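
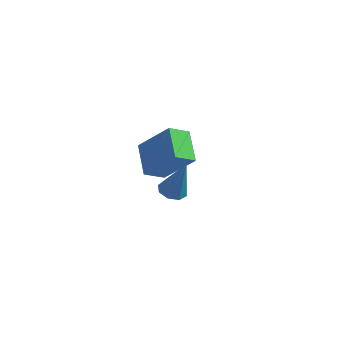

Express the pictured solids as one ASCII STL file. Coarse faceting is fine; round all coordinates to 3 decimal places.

solid 
facet normal -0.312 -0.044 -0.949
outer loop
vertex -0.612 0.586 -3.796
vertex -1.076 0.941 -3.66
vertex -0.514 1.032 -3.849
endloop
endfacet
facet normal 0.977 -0.214 0.004
outer loop
vertex -0.612 0.586 -3.796
vertex -0.514 1.032 -3.849
vertex -0.524 1.019 -1.98
endloop
endfacet
facet normal -0.312 -0.044 -0.949
outer loop
vertex -0.514 1.032 -3.849
vertex -1.076 0.941 -3.66
vertex -0.745 1.424 -3.791
endloop
endfacet
facet normal 0.862 0.507 0.008
outer loop
vertex -0.514 1.032 -3.849
vertex -0.745 1.424 -3.791
vertex -0.524 1.019 -1.98
endloop
endfacet
facet normal -0.313 -0.043 -0.949
outer loop
vertex -0.745 1.424 -3.791
vertex -1.076 0.941 -3.66
vertex -1.17 1.534 -3.656
endloop
endfacet
facet normal 0.298 0.939 0.174
outer loop
vertex -0.745 1.424 -3.791
vertex -1.17 1.534 -3.656
vertex -0.524 1.019 -1.98
endloop
endfacet
facet normal -0.311 -0.043 -0.949
outer loop
vertex -1.17 1.534 -3.656
vertex -1.076 0.941 -3.66
vertex -1.54 1.296 -3.524
endloop
endfacet
facet normal -0.388 0.828 0.404
outer loop
vertex -1.17 1.534 -3.656
vertex -1.54 1.296 -3.524
vertex -0.524 1.019 -1.98
endloop
endfacet
facet normal -0.312 -0.044 -0.949
outer loop
vertex -1.54 1.296 -3.524
vertex -1.076 0.941 -3.66
vertex -1.638 0.851 -3.471
endloop
endfacet
facet normal -0.790 0.241 0.563
outer loop
vertex -1.54 1.296 -3.524
vertex -1.638 0.851 -3.471
vertex -0.524 1.019 -1.98
endloop
endfacet
facet normal -0.312 -0.043 -0.949
outer loop
vertex -1.638 0.851 -3.471
vertex -1.076 0.941 -3.66
vertex -1.407 0.458 -3.529
endloop
endfacet
facet normal -0.676 -0.480 0.559
outer loop
vertex -1.638 0.851 -3.471
vertex -1.407 0.458 -3.529
vertex -0.524 1.019 -1.98
endloop
endfacet
facet normal -0.313 -0.043 -0.949
outer loop
vertex -1.407 0.458 -3.529
vertex -1.076 0.941 -3.66
vertex -0.982 0.349 -3.664
endloop
endfacet
facet normal -0.109 -0.913 0.393
outer loop
vertex -1.407 0.458 -3.529
vertex -0.982 0.349 -3.664
vertex -0.524 1.019 -1.98
endloop
endfacet
facet normal -0.311 -0.043 -0.949
outer loop
vertex -0.982 0.349 -3.664
vertex -1.076 0.941 -3.66
vertex -0.612 0.586 -3.796
endloop
endfacet
facet normal 0.573 -0.803 0.164
outer loop
vertex -0.982 0.349 -3.664
vertex -0.612 0.586 -3.796
vertex -0.524 1.019 -1.98
endloop
endfacet
facet normal -0.680 -0.024 -0.733
outer loop
vertex -0.261 -3.01 0.33
vertex -0.993 -2.007 0.976
vertex 0.222 -2.355 -0.14
endloop
endfacet
facet normal 0.522 -0.717 -0.462
outer loop
vertex 1.433 -2.313 1.164
vertex -0.261 -3.01 0.33
vertex 0.222 -2.355 -0.14
endloop
endfacet
facet normal -0.680 -0.023 -0.733
outer loop
vertex 0.222 -2.355 -0.14
vertex -0.993 -2.007 0.976
vertex -0.51 -1.352 0.507
endloop
endfacet
facet normal 0.514 0.697 -0.500
outer loop
vertex -0.51 -1.352 0.507
vertex 1.433 -2.313 1.164
vertex 0.222 -2.355 -0.14
endloop
endfacet
facet normal -0.514 -0.697 0.500
outer loop
vertex -0.261 -3.01 0.33
vertex 0.218 -1.965 2.28
vertex -0.993 -2.007 0.976
endloop
endfacet
facet normal 0.522 -0.716 -0.462
outer loop
vertex 0.95 -2.968 1.633
vertex -0.261 -3.01 0.33
vertex 1.433 -2.313 1.164
endloop
endfacet
facet normal -0.514 -0.697 0.500
outer loop
vertex 0.95 -2.968 1.633
vertex 0.218 -1.965 2.28
vertex -0.261 -3.01 0.33
endloop
endfacet
facet normal -0.523 0.716 0.462
outer loop
vertex -0.993 -2.007 0.976
vertex 0.218 -1.965 2.28
vertex -0.51 -1.352 0.507
endloop
endfacet
facet normal 0.514 0.697 -0.500
outer loop
vertex 0.701 -1.31 1.81
vertex 1.433 -2.313 1.164
vertex -0.51 -1.352 0.507
endloop
endfacet
facet normal -0.522 0.717 0.462
outer loop
vertex -0.51 -1.352 0.507
vertex 0.218 -1.965 2.28
vertex 0.701 -1.31 1.81
endloop
endfacet
facet normal 0.680 0.024 0.733
outer loop
vertex 0.701 -1.31 1.81
vertex 0.95 -2.968 1.633
vertex 1.433 -2.313 1.164
endloop
endfacet
facet normal 0.680 0.024 0.733
outer loop
vertex 0.218 -1.965 2.28
vertex 0.95 -2.968 1.633
vertex 0.701 -1.31 1.81
endloop
endfacet

endsolid


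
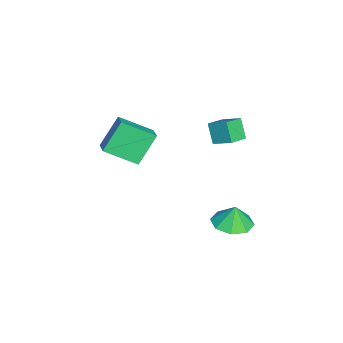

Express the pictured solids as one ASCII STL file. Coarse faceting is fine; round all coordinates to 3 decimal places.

solid 
facet normal -0.450 -0.272 0.850
outer loop
vertex 0.744 0.858 4.61
vertex -0.096 1.409 4.341
vertex 0.318 -0.042 4.097
endloop
endfacet
facet normal 0.808 -0.530 0.258
outer loop
vertex 0.836 0.271 3.119
vertex 0.744 0.858 4.61
vertex 0.318 -0.042 4.097
endloop
endfacet
facet normal -0.451 -0.272 0.850
outer loop
vertex 0.318 -0.042 4.097
vertex -0.096 1.409 4.341
vertex -0.522 0.51 3.828
endloop
endfacet
facet normal -0.381 -0.803 -0.459
outer loop
vertex -0.522 0.51 3.828
vertex 0.836 0.271 3.119
vertex 0.318 -0.042 4.097
endloop
endfacet
facet normal 0.380 0.803 0.458
outer loop
vertex 0.744 0.858 4.61
vertex 0.422 1.722 3.363
vertex -0.096 1.409 4.341
endloop
endfacet
facet normal 0.807 -0.530 0.259
outer loop
vertex 1.262 1.17 3.632
vertex 0.744 0.858 4.61
vertex 0.836 0.271 3.119
endloop
endfacet
facet normal 0.381 0.803 0.458
outer loop
vertex 1.262 1.17 3.632
vertex 0.422 1.722 3.363
vertex 0.744 0.858 4.61
endloop
endfacet
facet normal -0.808 0.530 -0.258
outer loop
vertex -0.096 1.409 4.341
vertex 0.422 1.722 3.363
vertex -0.522 0.51 3.828
endloop
endfacet
facet normal -0.380 -0.804 -0.458
outer loop
vertex -0.004 0.822 2.85
vertex 0.836 0.271 3.119
vertex -0.522 0.51 3.828
endloop
endfacet
facet normal -0.808 0.530 -0.259
outer loop
vertex -0.522 0.51 3.828
vertex 0.422 1.722 3.363
vertex -0.004 0.822 2.85
endloop
endfacet
facet normal 0.451 0.272 -0.850
outer loop
vertex -0.004 0.822 2.85
vertex 1.262 1.17 3.632
vertex 0.836 0.271 3.119
endloop
endfacet
facet normal 0.451 0.271 -0.850
outer loop
vertex 0.422 1.722 3.363
vertex 1.262 1.17 3.632
vertex -0.004 0.822 2.85
endloop
endfacet
facet normal -0.884 -0.299 -0.360
outer loop
vertex 0.659 -5.003 2.245
vertex -0.178 -4.283 3.704
vertex 0.48 -3.394 1.349
endloop
endfacet
facet normal 0.458 -0.393 -0.797
outer loop
vertex 1.478 -3.057 1.756
vertex 0.659 -5.003 2.245
vertex 0.48 -3.394 1.349
endloop
endfacet
facet normal -0.884 -0.299 -0.360
outer loop
vertex 0.48 -3.394 1.349
vertex -0.178 -4.283 3.704
vertex -0.358 -2.675 2.808
endloop
endfacet
facet normal -0.096 0.870 -0.484
outer loop
vertex -0.358 -2.675 2.808
vertex 1.478 -3.057 1.756
vertex 0.48 -3.394 1.349
endloop
endfacet
facet normal 0.096 -0.870 0.484
outer loop
vertex 0.659 -5.003 2.245
vertex 0.82 -3.946 4.111
vertex -0.178 -4.283 3.704
endloop
endfacet
facet normal 0.458 -0.393 -0.797
outer loop
vertex 1.658 -4.665 2.652
vertex 0.659 -5.003 2.245
vertex 1.478 -3.057 1.756
endloop
endfacet
facet normal 0.097 -0.870 0.484
outer loop
vertex 1.658 -4.665 2.652
vertex 0.82 -3.946 4.111
vertex 0.659 -5.003 2.245
endloop
endfacet
facet normal -0.458 0.393 0.797
outer loop
vertex -0.178 -4.283 3.704
vertex 0.82 -3.946 4.111
vertex -0.358 -2.675 2.808
endloop
endfacet
facet normal -0.097 0.869 -0.485
outer loop
vertex 0.641 -2.337 3.215
vertex 1.478 -3.057 1.756
vertex -0.358 -2.675 2.808
endloop
endfacet
facet normal -0.458 0.393 0.797
outer loop
vertex -0.358 -2.675 2.808
vertex 0.82 -3.946 4.111
vertex 0.641 -2.337 3.215
endloop
endfacet
facet normal 0.884 0.299 0.359
outer loop
vertex 0.641 -2.337 3.215
vertex 1.658 -4.665 2.652
vertex 1.478 -3.057 1.756
endloop
endfacet
facet normal 0.884 0.299 0.360
outer loop
vertex 0.82 -3.946 4.111
vertex 1.658 -4.665 2.652
vertex 0.641 -2.337 3.215
endloop
endfacet
facet normal 0.014 -0.120 -0.993
outer loop
vertex 4.695 1.635 0.105
vertex 3.698 1.566 0.099
vertex 4.355 2.315 0.018
endloop
endfacet
facet normal 0.669 0.413 0.618
outer loop
vertex 4.695 1.635 0.105
vertex 4.355 2.315 0.018
vertex 3.682 1.694 1.161
endloop
endfacet
facet normal 0.014 -0.119 -0.993
outer loop
vertex 4.355 2.315 0.018
vertex 3.698 1.566 0.099
vertex 3.63 2.557 -0.021
endloop
endfacet
facet normal 0.233 0.790 0.567
outer loop
vertex 4.355 2.315 0.018
vertex 3.63 2.557 -0.021
vertex 3.682 1.694 1.161
endloop
endfacet
facet normal 0.014 -0.119 -0.993
outer loop
vertex 3.63 2.557 -0.021
vertex 3.698 1.566 0.099
vertex 2.944 2.218 0.01
endloop
endfacet
facet normal -0.345 0.751 0.563
outer loop
vertex 3.63 2.557 -0.021
vertex 2.944 2.218 0.01
vertex 3.682 1.694 1.161
endloop
endfacet
facet normal 0.014 -0.119 -0.993
outer loop
vertex 2.944 2.218 0.01
vertex 3.698 1.566 0.099
vertex 2.7 1.497 0.093
endloop
endfacet
facet normal -0.727 0.316 0.610
outer loop
vertex 2.944 2.218 0.01
vertex 2.7 1.497 0.093
vertex 3.682 1.694 1.161
endloop
endfacet
facet normal 0.014 -0.118 -0.993
outer loop
vertex 2.7 1.497 0.093
vertex 3.698 1.566 0.099
vertex 3.04 0.817 0.179
endloop
endfacet
facet normal -0.687 -0.258 0.679
outer loop
vertex 2.7 1.497 0.093
vertex 3.04 0.817 0.179
vertex 3.682 1.694 1.161
endloop
endfacet
facet normal 0.015 -0.119 -0.993
outer loop
vertex 3.04 0.817 0.179
vertex 3.698 1.566 0.099
vertex 3.765 0.576 0.219
endloop
endfacet
facet normal -0.251 -0.635 0.731
outer loop
vertex 3.04 0.817 0.179
vertex 3.765 0.576 0.219
vertex 3.682 1.694 1.161
endloop
endfacet
facet normal 0.014 -0.119 -0.993
outer loop
vertex 3.765 0.576 0.219
vertex 3.698 1.566 0.099
vertex 4.451 0.915 0.188
endloop
endfacet
facet normal 0.327 -0.595 0.735
outer loop
vertex 3.765 0.576 0.219
vertex 4.451 0.915 0.188
vertex 3.682 1.694 1.161
endloop
endfacet
facet normal 0.014 -0.119 -0.993
outer loop
vertex 4.451 0.915 0.188
vertex 3.698 1.566 0.099
vertex 4.695 1.635 0.105
endloop
endfacet
facet normal 0.708 -0.161 0.688
outer loop
vertex 4.451 0.915 0.188
vertex 4.695 1.635 0.105
vertex 3.682 1.694 1.161
endloop
endfacet

endsolid


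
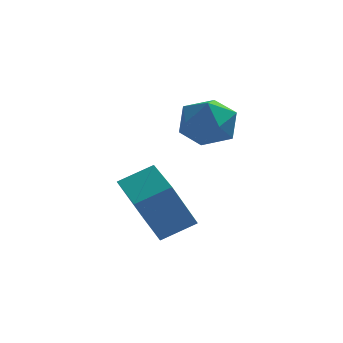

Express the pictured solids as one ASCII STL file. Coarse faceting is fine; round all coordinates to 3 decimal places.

solid 
facet normal -0.855 -0.276 -0.440
outer loop
vertex -4.477 -2.975 1.113
vertex -5.122 -1.148 1.218
vertex -3.703 -2.602 -0.626
endloop
endfacet
facet normal 0.332 -0.942 -0.054
outer loop
vertex -2.558 -2.232 -0.038
vertex -4.477 -2.975 1.113
vertex -3.703 -2.602 -0.626
endloop
endfacet
facet normal -0.855 -0.277 -0.439
outer loop
vertex -3.703 -2.602 -0.626
vertex -5.122 -1.148 1.218
vertex -4.348 -0.776 -0.522
endloop
endfacet
facet normal 0.399 0.192 -0.897
outer loop
vertex -4.348 -0.776 -0.522
vertex -2.558 -2.232 -0.038
vertex -3.703 -2.602 -0.626
endloop
endfacet
facet normal -0.398 -0.192 0.897
outer loop
vertex -4.477 -2.975 1.113
vertex -3.977 -0.778 1.806
vertex -5.122 -1.148 1.218
endloop
endfacet
facet normal 0.333 -0.942 -0.053
outer loop
vertex -3.332 -2.604 1.702
vertex -4.477 -2.975 1.113
vertex -2.558 -2.232 -0.038
endloop
endfacet
facet normal -0.399 -0.192 0.897
outer loop
vertex -3.332 -2.604 1.702
vertex -3.977 -0.778 1.806
vertex -4.477 -2.975 1.113
endloop
endfacet
facet normal -0.332 0.942 0.054
outer loop
vertex -5.122 -1.148 1.218
vertex -3.977 -0.778 1.806
vertex -4.348 -0.776 -0.522
endloop
endfacet
facet normal 0.399 0.192 -0.897
outer loop
vertex -3.203 -0.405 0.067
vertex -2.558 -2.232 -0.038
vertex -4.348 -0.776 -0.522
endloop
endfacet
facet normal -0.333 0.941 0.054
outer loop
vertex -4.348 -0.776 -0.522
vertex -3.977 -0.778 1.806
vertex -3.203 -0.405 0.067
endloop
endfacet
facet normal 0.855 0.277 0.439
outer loop
vertex -3.203 -0.405 0.067
vertex -3.332 -2.604 1.702
vertex -2.558 -2.232 -0.038
endloop
endfacet
facet normal 0.854 0.277 0.440
outer loop
vertex -3.977 -0.778 1.806
vertex -3.332 -2.604 1.702
vertex -3.203 -0.405 0.067
endloop
endfacet
facet normal -0.848 0.529 -0.039
outer loop
vertex -2.653 0.322 3.435
vertex -3.188 -0.556 3.169
vertex -3.072 -0.294 4.192
endloop
endfacet
facet normal -0.396 0.807 0.438
outer loop
vertex -2.653 0.322 3.435
vertex -3.072 -0.294 4.192
vertex -2.1 0.115 4.317
endloop
endfacet
facet normal 0.208 0.973 0.098
outer loop
vertex -2.653 0.322 3.435
vertex -2.1 0.115 4.317
vertex -1.615 0.106 3.372
endloop
endfacet
facet normal 0.130 0.797 -0.590
outer loop
vertex -2.653 0.322 3.435
vertex -1.615 0.106 3.372
vertex -2.287 -0.309 2.663
endloop
endfacet
facet normal -0.522 0.522 -0.674
outer loop
vertex -2.653 0.322 3.435
vertex -2.287 -0.309 2.663
vertex -3.188 -0.556 3.169
endloop
endfacet
facet normal -0.246 0.303 0.921
outer loop
vertex -2.1 0.115 4.317
vertex -3.072 -0.294 4.192
vertex -2.293 -0.891 4.597
endloop
endfacet
facet normal -0.978 -0.148 0.149
outer loop
vertex -3.072 -0.294 4.192
vertex -3.188 -0.556 3.169
vertex -2.965 -1.306 3.888
endloop
endfacet
facet normal -0.450 -0.158 -0.879
outer loop
vertex -3.188 -0.556 3.169
vertex -2.287 -0.309 2.663
vertex -2.48 -1.315 2.943
endloop
endfacet
facet normal 0.606 0.287 -0.742
outer loop
vertex -2.287 -0.309 2.663
vertex -1.615 0.106 3.372
vertex -1.508 -0.906 3.068
endloop
endfacet
facet normal 0.732 0.572 0.370
outer loop
vertex -1.615 0.106 3.372
vertex -2.1 0.115 4.317
vertex -1.392 -0.644 4.091
endloop
endfacet
facet normal -0.130 -0.797 0.590
outer loop
vertex -1.927 -1.522 3.825
vertex -2.293 -0.891 4.597
vertex -2.965 -1.306 3.888
endloop
endfacet
facet normal -0.208 -0.973 -0.098
outer loop
vertex -1.927 -1.522 3.825
vertex -2.965 -1.306 3.888
vertex -2.48 -1.315 2.943
endloop
endfacet
facet normal 0.396 -0.807 -0.438
outer loop
vertex -1.927 -1.522 3.825
vertex -2.48 -1.315 2.943
vertex -1.508 -0.906 3.068
endloop
endfacet
facet normal 0.848 -0.529 0.039
outer loop
vertex -1.927 -1.522 3.825
vertex -1.508 -0.906 3.068
vertex -1.392 -0.644 4.091
endloop
endfacet
facet normal 0.522 -0.522 0.674
outer loop
vertex -1.927 -1.522 3.825
vertex -1.392 -0.644 4.091
vertex -2.293 -0.891 4.597
endloop
endfacet
facet normal -0.606 -0.287 0.742
outer loop
vertex -2.965 -1.306 3.888
vertex -2.293 -0.891 4.597
vertex -3.072 -0.294 4.192
endloop
endfacet
facet normal -0.732 -0.572 -0.370
outer loop
vertex -2.48 -1.315 2.943
vertex -2.965 -1.306 3.888
vertex -3.188 -0.556 3.169
endloop
endfacet
facet normal 0.246 -0.303 -0.921
outer loop
vertex -1.508 -0.906 3.068
vertex -2.48 -1.315 2.943
vertex -2.287 -0.309 2.663
endloop
endfacet
facet normal 0.978 0.148 -0.149
outer loop
vertex -1.392 -0.644 4.091
vertex -1.508 -0.906 3.068
vertex -1.615 0.106 3.372
endloop
endfacet
facet normal 0.450 0.158 0.879
outer loop
vertex -2.293 -0.891 4.597
vertex -1.392 -0.644 4.091
vertex -2.1 0.115 4.317
endloop
endfacet

endsolid


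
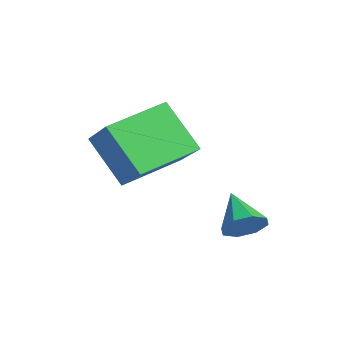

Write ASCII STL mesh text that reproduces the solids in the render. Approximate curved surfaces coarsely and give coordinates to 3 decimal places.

solid 
facet normal -0.781 -0.098 -0.616
outer loop
vertex 1.233 -0.047 0.643
vertex 0.766 1.43 1.001
vertex 2.064 0.492 -0.496
endloop
endfacet
facet normal 0.293 -0.929 -0.226
outer loop
vertex 3.174 0.63 0.379
vertex 1.233 -0.047 0.643
vertex 2.064 0.492 -0.496
endloop
endfacet
facet normal -0.781 -0.097 -0.617
outer loop
vertex 2.064 0.492 -0.496
vertex 0.766 1.43 1.001
vertex 1.598 1.969 -0.138
endloop
endfacet
facet normal 0.551 0.357 -0.755
outer loop
vertex 1.598 1.969 -0.138
vertex 3.174 0.63 0.379
vertex 2.064 0.492 -0.496
endloop
endfacet
facet normal -0.551 -0.357 0.755
outer loop
vertex 1.233 -0.047 0.643
vertex 1.876 1.568 1.876
vertex 0.766 1.43 1.001
endloop
endfacet
facet normal 0.293 -0.929 -0.225
outer loop
vertex 2.342 0.091 1.518
vertex 1.233 -0.047 0.643
vertex 3.174 0.63 0.379
endloop
endfacet
facet normal -0.551 -0.357 0.754
outer loop
vertex 2.342 0.091 1.518
vertex 1.876 1.568 1.876
vertex 1.233 -0.047 0.643
endloop
endfacet
facet normal -0.293 0.929 0.225
outer loop
vertex 0.766 1.43 1.001
vertex 1.876 1.568 1.876
vertex 1.598 1.969 -0.138
endloop
endfacet
facet normal 0.551 0.357 -0.754
outer loop
vertex 2.707 2.107 0.737
vertex 3.174 0.63 0.379
vertex 1.598 1.969 -0.138
endloop
endfacet
facet normal -0.294 0.929 0.225
outer loop
vertex 1.598 1.969 -0.138
vertex 1.876 1.568 1.876
vertex 2.707 2.107 0.737
endloop
endfacet
facet normal 0.781 0.097 0.617
outer loop
vertex 2.707 2.107 0.737
vertex 2.342 0.091 1.518
vertex 3.174 0.63 0.379
endloop
endfacet
facet normal 0.782 0.097 0.616
outer loop
vertex 1.876 1.568 1.876
vertex 2.342 0.091 1.518
vertex 2.707 2.107 0.737
endloop
endfacet
facet normal 0.845 0.025 -0.534
outer loop
vertex 4.372 2.339 -0.662
vertex 4.132 2.674 -1.026
vertex 4.422 2.745 -0.564
endloop
endfacet
facet normal 0.109 -0.246 0.963
outer loop
vertex 4.372 2.339 -0.662
vertex 4.422 2.745 -0.564
vertex 3.228 2.646 -0.454
endloop
endfacet
facet normal 0.845 0.025 -0.534
outer loop
vertex 4.422 2.745 -0.564
vertex 4.132 2.674 -1.026
vertex 4.302 3.11 -0.737
endloop
endfacet
facet normal 0.046 0.440 0.897
outer loop
vertex 4.422 2.745 -0.564
vertex 4.302 3.11 -0.737
vertex 3.228 2.646 -0.454
endloop
endfacet
facet normal 0.844 0.025 -0.535
outer loop
vertex 4.302 3.11 -0.737
vertex 4.132 2.674 -1.026
vertex 4.082 3.219 -1.079
endloop
endfacet
facet normal -0.256 0.861 0.439
outer loop
vertex 4.302 3.11 -0.737
vertex 4.082 3.219 -1.079
vertex 3.228 2.646 -0.454
endloop
endfacet
facet normal 0.844 0.025 -0.536
outer loop
vertex 4.082 3.219 -1.079
vertex 4.132 2.674 -1.026
vertex 3.891 3.009 -1.39
endloop
endfacet
facet normal -0.620 0.772 -0.140
outer loop
vertex 4.082 3.219 -1.079
vertex 3.891 3.009 -1.39
vertex 3.228 2.646 -0.454
endloop
endfacet
facet normal 0.845 0.027 -0.534
outer loop
vertex 3.891 3.009 -1.39
vertex 4.132 2.674 -1.026
vertex 3.842 2.602 -1.488
endloop
endfacet
facet normal -0.834 0.222 -0.505
outer loop
vertex 3.891 3.009 -1.39
vertex 3.842 2.602 -1.488
vertex 3.228 2.646 -0.454
endloop
endfacet
facet normal 0.845 0.025 -0.534
outer loop
vertex 3.842 2.602 -1.488
vertex 4.132 2.674 -1.026
vertex 3.962 2.238 -1.315
endloop
endfacet
facet normal -0.771 -0.462 -0.438
outer loop
vertex 3.842 2.602 -1.488
vertex 3.962 2.238 -1.315
vertex 3.228 2.646 -0.454
endloop
endfacet
facet normal 0.844 0.025 -0.535
outer loop
vertex 3.962 2.238 -1.315
vertex 4.132 2.674 -1.026
vertex 4.182 2.129 -0.973
endloop
endfacet
facet normal -0.468 -0.883 0.020
outer loop
vertex 3.962 2.238 -1.315
vertex 4.182 2.129 -0.973
vertex 3.228 2.646 -0.454
endloop
endfacet
facet normal 0.845 0.026 -0.534
outer loop
vertex 4.182 2.129 -0.973
vertex 4.132 2.674 -1.026
vertex 4.372 2.339 -0.662
endloop
endfacet
facet normal -0.104 -0.794 0.599
outer loop
vertex 4.182 2.129 -0.973
vertex 4.372 2.339 -0.662
vertex 3.228 2.646 -0.454
endloop
endfacet

endsolid


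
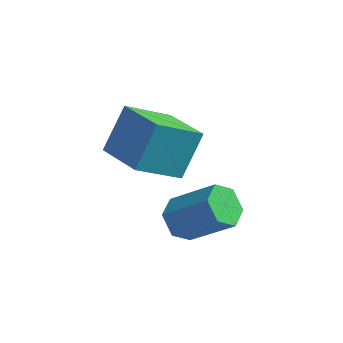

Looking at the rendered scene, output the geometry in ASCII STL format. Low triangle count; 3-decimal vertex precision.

solid 
facet normal -0.748 0.014 -0.663
outer loop
vertex 0.034 -1.421 -2.449
vertex -0.416 -1.007 -1.933
vertex 0.053 -0.621 -2.454
endloop
endfacet
facet normal 0.663 -0.020 -0.749
outer loop
vertex 0.034 -1.421 -2.449
vertex 0.053 -0.621 -2.454
vertex 1.486 -1.447 -1.163
endloop
endfacet
facet normal 0.663 -0.020 -0.749
outer loop
vertex 1.486 -1.447 -1.163
vertex 0.053 -0.621 -2.454
vertex 1.505 -0.647 -1.168
endloop
endfacet
facet normal 0.748 -0.014 0.663
outer loop
vertex 1.486 -1.447 -1.163
vertex 1.505 -0.647 -1.168
vertex 1.036 -1.033 -0.647
endloop
endfacet
facet normal -0.748 0.014 -0.663
outer loop
vertex 0.053 -0.621 -2.454
vertex -0.416 -1.007 -1.933
vertex -0.397 -0.207 -1.938
endloop
endfacet
facet normal 0.352 0.856 -0.380
outer loop
vertex 0.053 -0.621 -2.454
vertex -0.397 -0.207 -1.938
vertex 1.505 -0.647 -1.168
endloop
endfacet
facet normal 0.352 0.856 -0.380
outer loop
vertex 1.505 -0.647 -1.168
vertex -0.397 -0.207 -1.938
vertex 1.055 -0.233 -0.652
endloop
endfacet
facet normal 0.748 -0.014 0.663
outer loop
vertex 1.505 -0.647 -1.168
vertex 1.055 -0.233 -0.652
vertex 1.036 -1.033 -0.647
endloop
endfacet
facet normal -0.748 0.014 -0.663
outer loop
vertex -0.397 -0.207 -1.938
vertex -0.416 -1.007 -1.933
vertex -0.866 -0.593 -1.417
endloop
endfacet
facet normal -0.311 0.876 0.369
outer loop
vertex -0.397 -0.207 -1.938
vertex -0.866 -0.593 -1.417
vertex 1.055 -0.233 -0.652
endloop
endfacet
facet normal -0.311 0.876 0.369
outer loop
vertex 1.055 -0.233 -0.652
vertex -0.866 -0.593 -1.417
vertex 0.586 -0.619 -0.131
endloop
endfacet
facet normal 0.748 -0.014 0.663
outer loop
vertex 1.055 -0.233 -0.652
vertex 0.586 -0.619 -0.131
vertex 1.036 -1.033 -0.647
endloop
endfacet
facet normal -0.748 0.014 -0.663
outer loop
vertex -0.866 -0.593 -1.417
vertex -0.416 -1.007 -1.933
vertex -0.885 -1.393 -1.412
endloop
endfacet
facet normal -0.663 0.020 0.749
outer loop
vertex -0.866 -0.593 -1.417
vertex -0.885 -1.393 -1.412
vertex 0.586 -0.619 -0.131
endloop
endfacet
facet normal -0.663 0.020 0.749
outer loop
vertex 0.586 -0.619 -0.131
vertex -0.885 -1.393 -1.412
vertex 0.567 -1.419 -0.126
endloop
endfacet
facet normal 0.748 -0.014 0.663
outer loop
vertex 0.586 -0.619 -0.131
vertex 0.567 -1.419 -0.126
vertex 1.036 -1.033 -0.647
endloop
endfacet
facet normal -0.748 0.014 -0.663
outer loop
vertex -0.885 -1.393 -1.412
vertex -0.416 -1.007 -1.933
vertex -0.435 -1.807 -1.928
endloop
endfacet
facet normal -0.352 -0.856 0.380
outer loop
vertex -0.885 -1.393 -1.412
vertex -0.435 -1.807 -1.928
vertex 0.567 -1.419 -0.126
endloop
endfacet
facet normal -0.352 -0.856 0.380
outer loop
vertex 0.567 -1.419 -0.126
vertex -0.435 -1.807 -1.928
vertex 1.017 -1.833 -0.642
endloop
endfacet
facet normal 0.748 -0.014 0.663
outer loop
vertex 0.567 -1.419 -0.126
vertex 1.017 -1.833 -0.642
vertex 1.036 -1.033 -0.647
endloop
endfacet
facet normal -0.748 0.014 -0.663
outer loop
vertex -0.435 -1.807 -1.928
vertex -0.416 -1.007 -1.933
vertex 0.034 -1.421 -2.449
endloop
endfacet
facet normal 0.311 -0.876 -0.369
outer loop
vertex -0.435 -1.807 -1.928
vertex 0.034 -1.421 -2.449
vertex 1.017 -1.833 -0.642
endloop
endfacet
facet normal 0.311 -0.876 -0.369
outer loop
vertex 1.017 -1.833 -0.642
vertex 0.034 -1.421 -2.449
vertex 1.486 -1.447 -1.163
endloop
endfacet
facet normal 0.748 -0.014 0.663
outer loop
vertex 1.017 -1.833 -0.642
vertex 1.486 -1.447 -1.163
vertex 1.036 -1.033 -0.647
endloop
endfacet
facet normal -0.774 0.580 -0.254
outer loop
vertex -3.345 2.413 -0.177
vertex -2.125 3.51 -1.39
vertex -3.73 1.281 -1.588
endloop
endfacet
facet normal -0.598 -0.537 0.594
outer loop
vertex -2.275 0.19 -1.11
vertex -3.345 2.413 -0.177
vertex -3.73 1.281 -1.588
endloop
endfacet
facet normal -0.774 0.580 -0.254
outer loop
vertex -3.73 1.281 -1.588
vertex -2.125 3.51 -1.39
vertex -2.51 2.377 -2.801
endloop
endfacet
facet normal -0.208 -0.612 -0.763
outer loop
vertex -2.51 2.377 -2.801
vertex -2.275 0.19 -1.11
vertex -3.73 1.281 -1.588
endloop
endfacet
facet normal 0.208 0.612 0.763
outer loop
vertex -3.345 2.413 -0.177
vertex -0.67 2.419 -0.912
vertex -2.125 3.51 -1.39
endloop
endfacet
facet normal -0.598 -0.537 0.595
outer loop
vertex -1.89 1.323 0.301
vertex -3.345 2.413 -0.177
vertex -2.275 0.19 -1.11
endloop
endfacet
facet normal 0.208 0.612 0.763
outer loop
vertex -1.89 1.323 0.301
vertex -0.67 2.419 -0.912
vertex -3.345 2.413 -0.177
endloop
endfacet
facet normal 0.598 0.537 -0.595
outer loop
vertex -2.125 3.51 -1.39
vertex -0.67 2.419 -0.912
vertex -2.51 2.377 -2.801
endloop
endfacet
facet normal -0.208 -0.612 -0.763
outer loop
vertex -1.055 1.287 -2.323
vertex -2.275 0.19 -1.11
vertex -2.51 2.377 -2.801
endloop
endfacet
facet normal 0.598 0.538 -0.594
outer loop
vertex -2.51 2.377 -2.801
vertex -0.67 2.419 -0.912
vertex -1.055 1.287 -2.323
endloop
endfacet
facet normal 0.774 -0.580 0.254
outer loop
vertex -1.055 1.287 -2.323
vertex -1.89 1.323 0.301
vertex -2.275 0.19 -1.11
endloop
endfacet
facet normal 0.774 -0.580 0.254
outer loop
vertex -0.67 2.419 -0.912
vertex -1.89 1.323 0.301
vertex -1.055 1.287 -2.323
endloop
endfacet

endsolid


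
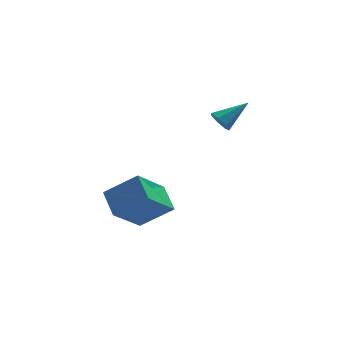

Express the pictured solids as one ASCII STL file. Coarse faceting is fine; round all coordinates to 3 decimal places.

solid 
facet normal -0.795 0.158 -0.586
outer loop
vertex -4.522 3.565 -2.562
vertex -3.26 4.689 -3.97
vertex -4.234 2.34 -3.282
endloop
endfacet
facet normal -0.574 -0.511 0.640
outer loop
vertex -2.78 2.051 -2.21
vertex -4.522 3.565 -2.562
vertex -4.234 2.34 -3.282
endloop
endfacet
facet normal -0.795 0.158 -0.585
outer loop
vertex -4.234 2.34 -3.282
vertex -3.26 4.689 -3.97
vertex -2.973 3.464 -4.691
endloop
endfacet
facet normal 0.198 -0.845 -0.497
outer loop
vertex -2.973 3.464 -4.691
vertex -2.78 2.051 -2.21
vertex -4.234 2.34 -3.282
endloop
endfacet
facet normal -0.198 0.845 0.497
outer loop
vertex -4.522 3.565 -2.562
vertex -1.806 4.4 -2.898
vertex -3.26 4.689 -3.97
endloop
endfacet
facet normal -0.574 -0.511 0.640
outer loop
vertex -3.067 3.276 -1.489
vertex -4.522 3.565 -2.562
vertex -2.78 2.051 -2.21
endloop
endfacet
facet normal -0.198 0.845 0.497
outer loop
vertex -3.067 3.276 -1.489
vertex -1.806 4.4 -2.898
vertex -4.522 3.565 -2.562
endloop
endfacet
facet normal 0.574 0.511 -0.640
outer loop
vertex -3.26 4.689 -3.97
vertex -1.806 4.4 -2.898
vertex -2.973 3.464 -4.691
endloop
endfacet
facet normal 0.198 -0.845 -0.497
outer loop
vertex -1.518 3.175 -3.618
vertex -2.78 2.051 -2.21
vertex -2.973 3.464 -4.691
endloop
endfacet
facet normal 0.574 0.511 -0.640
outer loop
vertex -2.973 3.464 -4.691
vertex -1.806 4.4 -2.898
vertex -1.518 3.175 -3.618
endloop
endfacet
facet normal 0.795 -0.159 0.586
outer loop
vertex -1.518 3.175 -3.618
vertex -3.067 3.276 -1.489
vertex -2.78 2.051 -2.21
endloop
endfacet
facet normal 0.795 -0.157 0.586
outer loop
vertex -1.806 4.4 -2.898
vertex -3.067 3.276 -1.489
vertex -1.518 3.175 -3.618
endloop
endfacet
facet normal -0.808 -0.277 -0.521
outer loop
vertex 0.738 2.799 1.204
vertex 0.384 3.119 1.583
vertex 0.653 3.303 1.068
endloop
endfacet
facet normal 0.799 -0.027 -0.601
outer loop
vertex 0.738 2.799 1.204
vertex 0.653 3.303 1.068
vertex 1.676 3.561 2.417
endloop
endfacet
facet normal -0.808 -0.275 -0.521
outer loop
vertex 0.653 3.303 1.068
vertex 0.384 3.119 1.583
vertex 0.366 3.669 1.32
endloop
endfacet
facet normal 0.479 0.721 -0.501
outer loop
vertex 0.653 3.303 1.068
vertex 0.366 3.669 1.32
vertex 1.676 3.561 2.417
endloop
endfacet
facet normal -0.808 -0.276 -0.521
outer loop
vertex 0.366 3.669 1.32
vertex 0.384 3.119 1.583
vertex 0.092 3.621 1.77
endloop
endfacet
facet normal -0.005 0.995 0.103
outer loop
vertex 0.366 3.669 1.32
vertex 0.092 3.621 1.77
vertex 1.676 3.561 2.417
endloop
endfacet
facet normal -0.808 -0.276 -0.520
outer loop
vertex 0.092 3.621 1.77
vertex 0.384 3.119 1.583
vertex 0.038 3.195 2.08
endloop
endfacet
facet normal -0.287 0.587 0.757
outer loop
vertex 0.092 3.621 1.77
vertex 0.038 3.195 2.08
vertex 1.676 3.561 2.417
endloop
endfacet
facet normal -0.808 -0.275 -0.521
outer loop
vertex 0.038 3.195 2.08
vertex 0.384 3.119 1.583
vertex 0.244 2.712 2.015
endloop
endfacet
facet normal -0.155 -0.197 0.968
outer loop
vertex 0.038 3.195 2.08
vertex 0.244 2.712 2.015
vertex 1.676 3.561 2.417
endloop
endfacet
facet normal -0.807 -0.277 -0.522
outer loop
vertex 0.244 2.712 2.015
vertex 0.384 3.119 1.583
vertex 0.556 2.536 1.626
endloop
endfacet
facet normal 0.290 -0.763 0.578
outer loop
vertex 0.244 2.712 2.015
vertex 0.556 2.536 1.626
vertex 1.676 3.561 2.417
endloop
endfacet
facet normal -0.808 -0.277 -0.521
outer loop
vertex 0.556 2.536 1.626
vertex 0.384 3.119 1.583
vertex 0.738 2.799 1.204
endloop
endfacet
facet normal 0.715 -0.688 -0.121
outer loop
vertex 0.556 2.536 1.626
vertex 0.738 2.799 1.204
vertex 1.676 3.561 2.417
endloop
endfacet

endsolid


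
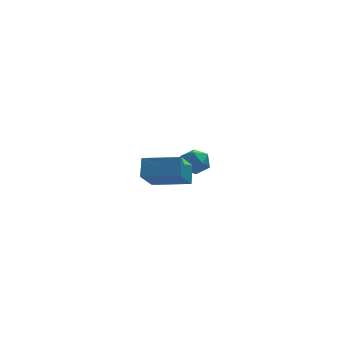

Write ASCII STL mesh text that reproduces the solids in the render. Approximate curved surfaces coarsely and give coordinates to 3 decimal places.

solid 
facet normal -0.859 0.480 -0.180
outer loop
vertex -4.755 -1.242 3.0
vertex -4.016 -0.369 1.798
vertex -5.013 -1.958 2.322
endloop
endfacet
facet normal -0.445 -0.526 0.725
outer loop
vertex -3.484 -2.811 2.642
vertex -4.755 -1.242 3.0
vertex -5.013 -1.958 2.322
endloop
endfacet
facet normal -0.859 0.480 -0.179
outer loop
vertex -5.013 -1.958 2.322
vertex -4.016 -0.369 1.798
vertex -4.274 -1.085 1.119
endloop
endfacet
facet normal -0.253 -0.703 -0.665
outer loop
vertex -4.274 -1.085 1.119
vertex -3.484 -2.811 2.642
vertex -5.013 -1.958 2.322
endloop
endfacet
facet normal 0.253 0.702 0.665
outer loop
vertex -4.755 -1.242 3.0
vertex -2.487 -1.222 2.118
vertex -4.016 -0.369 1.798
endloop
endfacet
facet normal -0.446 -0.526 0.724
outer loop
vertex -3.226 -2.095 3.321
vertex -4.755 -1.242 3.0
vertex -3.484 -2.811 2.642
endloop
endfacet
facet normal 0.252 0.703 0.665
outer loop
vertex -3.226 -2.095 3.321
vertex -2.487 -1.222 2.118
vertex -4.755 -1.242 3.0
endloop
endfacet
facet normal 0.445 0.526 -0.724
outer loop
vertex -4.016 -0.369 1.798
vertex -2.487 -1.222 2.118
vertex -4.274 -1.085 1.119
endloop
endfacet
facet normal -0.252 -0.703 -0.665
outer loop
vertex -2.745 -1.938 1.44
vertex -3.484 -2.811 2.642
vertex -4.274 -1.085 1.119
endloop
endfacet
facet normal 0.445 0.526 -0.725
outer loop
vertex -4.274 -1.085 1.119
vertex -2.487 -1.222 2.118
vertex -2.745 -1.938 1.44
endloop
endfacet
facet normal 0.859 -0.480 0.180
outer loop
vertex -2.745 -1.938 1.44
vertex -3.226 -2.095 3.321
vertex -3.484 -2.811 2.642
endloop
endfacet
facet normal 0.859 -0.480 0.180
outer loop
vertex -2.487 -1.222 2.118
vertex -3.226 -2.095 3.321
vertex -2.745 -1.938 1.44
endloop
endfacet
facet normal -0.744 -0.095 0.661
outer loop
vertex -1.433 4.316 -0.885
vertex -1.415 3.523 -0.979
vertex -0.962 3.869 -0.419
endloop
endfacet
facet normal -0.345 0.478 0.808
outer loop
vertex -1.433 4.316 -0.885
vertex -0.962 3.869 -0.419
vertex -0.692 4.561 -0.713
endloop
endfacet
facet normal -0.354 0.905 0.235
outer loop
vertex -1.433 4.316 -0.885
vertex -0.692 4.561 -0.713
vertex -0.978 4.642 -1.455
endloop
endfacet
facet normal -0.759 0.595 -0.265
outer loop
vertex -1.433 4.316 -0.885
vertex -0.978 4.642 -1.455
vertex -1.424 4.0 -1.619
endloop
endfacet
facet normal -1.000 -0.022 -0.003
outer loop
vertex -1.433 4.316 -0.885
vertex -1.424 4.0 -1.619
vertex -1.415 3.523 -0.979
endloop
endfacet
facet normal 0.326 0.259 0.909
outer loop
vertex -0.692 4.561 -0.713
vertex -0.962 3.869 -0.419
vertex -0.216 3.92 -0.701
endloop
endfacet
facet normal -0.319 -0.669 0.671
outer loop
vertex -0.962 3.869 -0.419
vertex -1.415 3.523 -0.979
vertex -0.662 3.278 -0.865
endloop
endfacet
facet normal -0.732 -0.551 -0.400
outer loop
vertex -1.415 3.523 -0.979
vertex -1.424 4.0 -1.619
vertex -0.948 3.359 -1.607
endloop
endfacet
facet normal -0.343 0.449 -0.825
outer loop
vertex -1.424 4.0 -1.619
vertex -0.978 4.642 -1.455
vertex -0.678 4.051 -1.901
endloop
endfacet
facet normal 0.312 0.950 -0.016
outer loop
vertex -0.978 4.642 -1.455
vertex -0.692 4.561 -0.713
vertex -0.225 4.397 -1.341
endloop
endfacet
facet normal 0.759 -0.595 0.265
outer loop
vertex -0.207 3.604 -1.435
vertex -0.216 3.92 -0.701
vertex -0.662 3.278 -0.865
endloop
endfacet
facet normal 0.354 -0.905 -0.235
outer loop
vertex -0.207 3.604 -1.435
vertex -0.662 3.278 -0.865
vertex -0.948 3.359 -1.607
endloop
endfacet
facet normal 0.345 -0.478 -0.808
outer loop
vertex -0.207 3.604 -1.435
vertex -0.948 3.359 -1.607
vertex -0.678 4.051 -1.901
endloop
endfacet
facet normal 0.744 0.095 -0.661
outer loop
vertex -0.207 3.604 -1.435
vertex -0.678 4.051 -1.901
vertex -0.225 4.397 -1.341
endloop
endfacet
facet normal 1.000 0.022 0.003
outer loop
vertex -0.207 3.604 -1.435
vertex -0.225 4.397 -1.341
vertex -0.216 3.92 -0.701
endloop
endfacet
facet normal 0.343 -0.449 0.825
outer loop
vertex -0.662 3.278 -0.865
vertex -0.216 3.92 -0.701
vertex -0.962 3.869 -0.419
endloop
endfacet
facet normal -0.312 -0.950 0.016
outer loop
vertex -0.948 3.359 -1.607
vertex -0.662 3.278 -0.865
vertex -1.415 3.523 -0.979
endloop
endfacet
facet normal -0.326 -0.259 -0.909
outer loop
vertex -0.678 4.051 -1.901
vertex -0.948 3.359 -1.607
vertex -1.424 4.0 -1.619
endloop
endfacet
facet normal 0.319 0.669 -0.671
outer loop
vertex -0.225 4.397 -1.341
vertex -0.678 4.051 -1.901
vertex -0.978 4.642 -1.455
endloop
endfacet
facet normal 0.732 0.551 0.400
outer loop
vertex -0.216 3.92 -0.701
vertex -0.225 4.397 -1.341
vertex -0.692 4.561 -0.713
endloop
endfacet

endsolid


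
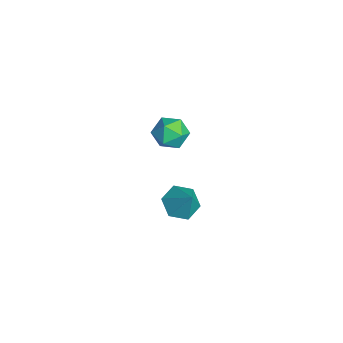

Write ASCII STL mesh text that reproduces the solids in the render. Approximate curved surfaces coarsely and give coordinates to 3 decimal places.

solid 
facet normal -0.755 0.333 0.565
outer loop
vertex 2.53 -1.815 1.131
vertex 2.606 -2.424 1.592
vertex 2.999 -1.781 1.738
endloop
endfacet
facet normal -0.404 0.876 0.263
outer loop
vertex 2.53 -1.815 1.131
vertex 2.999 -1.781 1.738
vertex 3.217 -1.479 1.068
endloop
endfacet
facet normal -0.426 0.788 -0.445
outer loop
vertex 2.53 -1.815 1.131
vertex 3.217 -1.479 1.068
vertex 2.96 -1.935 0.507
endloop
endfacet
facet normal -0.791 0.189 -0.582
outer loop
vertex 2.53 -1.815 1.131
vertex 2.96 -1.935 0.507
vertex 2.582 -2.52 0.831
endloop
endfacet
facet normal -0.995 -0.092 0.043
outer loop
vertex 2.53 -1.815 1.131
vertex 2.582 -2.52 0.831
vertex 2.606 -2.424 1.592
endloop
endfacet
facet normal 0.278 0.839 0.468
outer loop
vertex 3.217 -1.479 1.068
vertex 2.999 -1.781 1.738
vertex 3.718 -1.88 1.489
endloop
endfacet
facet normal -0.290 -0.040 0.956
outer loop
vertex 2.999 -1.781 1.738
vertex 2.606 -2.424 1.592
vertex 3.34 -2.465 1.813
endloop
endfacet
facet normal -0.677 -0.727 0.113
outer loop
vertex 2.606 -2.424 1.592
vertex 2.582 -2.52 0.831
vertex 3.083 -2.921 1.252
endloop
endfacet
facet normal -0.348 -0.272 -0.897
outer loop
vertex 2.582 -2.52 0.831
vertex 2.96 -1.935 0.507
vertex 3.301 -2.619 0.582
endloop
endfacet
facet normal 0.243 0.695 -0.676
outer loop
vertex 2.96 -1.935 0.507
vertex 3.217 -1.479 1.068
vertex 3.694 -1.976 0.728
endloop
endfacet
facet normal 0.791 -0.189 0.582
outer loop
vertex 3.77 -2.585 1.189
vertex 3.718 -1.88 1.489
vertex 3.34 -2.465 1.813
endloop
endfacet
facet normal 0.426 -0.788 0.445
outer loop
vertex 3.77 -2.585 1.189
vertex 3.34 -2.465 1.813
vertex 3.083 -2.921 1.252
endloop
endfacet
facet normal 0.404 -0.876 -0.263
outer loop
vertex 3.77 -2.585 1.189
vertex 3.083 -2.921 1.252
vertex 3.301 -2.619 0.582
endloop
endfacet
facet normal 0.755 -0.333 -0.565
outer loop
vertex 3.77 -2.585 1.189
vertex 3.301 -2.619 0.582
vertex 3.694 -1.976 0.728
endloop
endfacet
facet normal 0.995 0.092 -0.043
outer loop
vertex 3.77 -2.585 1.189
vertex 3.694 -1.976 0.728
vertex 3.718 -1.88 1.489
endloop
endfacet
facet normal 0.348 0.272 0.897
outer loop
vertex 3.34 -2.465 1.813
vertex 3.718 -1.88 1.489
vertex 2.999 -1.781 1.738
endloop
endfacet
facet normal -0.243 -0.695 0.676
outer loop
vertex 3.083 -2.921 1.252
vertex 3.34 -2.465 1.813
vertex 2.606 -2.424 1.592
endloop
endfacet
facet normal -0.278 -0.839 -0.468
outer loop
vertex 3.301 -2.619 0.582
vertex 3.083 -2.921 1.252
vertex 2.582 -2.52 0.831
endloop
endfacet
facet normal 0.290 0.040 -0.956
outer loop
vertex 3.694 -1.976 0.728
vertex 3.301 -2.619 0.582
vertex 2.96 -1.935 0.507
endloop
endfacet
facet normal 0.677 0.727 -0.113
outer loop
vertex 3.718 -1.88 1.489
vertex 3.694 -1.976 0.728
vertex 3.217 -1.479 1.068
endloop
endfacet
facet normal -0.549 -0.227 -0.805
outer loop
vertex 3.242 -1.533 -4.451
vertex 2.617 -1.696 -3.979
vertex 2.723 -0.955 -4.26
endloop
endfacet
facet normal 0.724 0.683 -0.097
outer loop
vertex 3.242 -1.533 -4.451
vertex 2.723 -0.955 -4.26
vertex 3.323 -1.404 -2.941
endloop
endfacet
facet normal -0.547 -0.227 -0.806
outer loop
vertex 2.723 -0.955 -4.26
vertex 2.617 -1.696 -3.979
vertex 2.097 -1.119 -3.789
endloop
endfacet
facet normal -0.004 0.946 0.324
outer loop
vertex 2.723 -0.955 -4.26
vertex 2.097 -1.119 -3.789
vertex 3.323 -1.404 -2.941
endloop
endfacet
facet normal -0.547 -0.227 -0.806
outer loop
vertex 2.097 -1.119 -3.789
vertex 2.617 -1.696 -3.979
vertex 1.991 -1.86 -3.508
endloop
endfacet
facet normal -0.468 0.371 0.802
outer loop
vertex 2.097 -1.119 -3.789
vertex 1.991 -1.86 -3.508
vertex 3.323 -1.404 -2.941
endloop
endfacet
facet normal -0.547 -0.226 -0.806
outer loop
vertex 1.991 -1.86 -3.508
vertex 2.617 -1.696 -3.979
vertex 2.511 -2.438 -3.699
endloop
endfacet
facet normal -0.205 -0.469 0.859
outer loop
vertex 1.991 -1.86 -3.508
vertex 2.511 -2.438 -3.699
vertex 3.323 -1.404 -2.941
endloop
endfacet
facet normal -0.548 -0.226 -0.806
outer loop
vertex 2.511 -2.438 -3.699
vertex 2.617 -1.696 -3.979
vertex 3.136 -2.274 -4.17
endloop
endfacet
facet normal 0.522 -0.731 0.438
outer loop
vertex 2.511 -2.438 -3.699
vertex 3.136 -2.274 -4.17
vertex 3.323 -1.404 -2.941
endloop
endfacet
facet normal -0.549 -0.227 -0.805
outer loop
vertex 3.136 -2.274 -4.17
vertex 2.617 -1.696 -3.979
vertex 3.242 -1.533 -4.451
endloop
endfacet
facet normal 0.987 -0.156 -0.040
outer loop
vertex 3.136 -2.274 -4.17
vertex 3.242 -1.533 -4.451
vertex 3.323 -1.404 -2.941
endloop
endfacet

endsolid


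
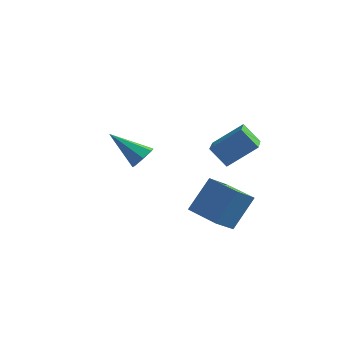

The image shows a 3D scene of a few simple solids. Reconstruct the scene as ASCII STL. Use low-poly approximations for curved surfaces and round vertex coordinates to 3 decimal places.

solid 
facet normal -0.685 0.121 0.719
outer loop
vertex 2.341 0.425 2.344
vertex 1.951 2.152 1.682
vertex 1.222 -0.196 1.383
endloop
endfacet
facet normal 0.206 -0.914 0.351
outer loop
vertex 1.989 -0.332 0.578
vertex 2.341 0.425 2.344
vertex 1.222 -0.196 1.383
endloop
endfacet
facet normal -0.685 0.121 0.719
outer loop
vertex 1.222 -0.196 1.383
vertex 1.951 2.152 1.682
vertex 0.832 1.531 0.721
endloop
endfacet
facet normal -0.699 -0.388 -0.601
outer loop
vertex 0.832 1.531 0.721
vertex 1.989 -0.332 0.578
vertex 1.222 -0.196 1.383
endloop
endfacet
facet normal 0.699 0.388 0.601
outer loop
vertex 2.341 0.425 2.344
vertex 2.718 2.016 0.877
vertex 1.951 2.152 1.682
endloop
endfacet
facet normal 0.206 -0.914 0.351
outer loop
vertex 3.108 0.289 1.539
vertex 2.341 0.425 2.344
vertex 1.989 -0.332 0.578
endloop
endfacet
facet normal 0.699 0.388 0.601
outer loop
vertex 3.108 0.289 1.539
vertex 2.718 2.016 0.877
vertex 2.341 0.425 2.344
endloop
endfacet
facet normal -0.206 0.914 -0.351
outer loop
vertex 1.951 2.152 1.682
vertex 2.718 2.016 0.877
vertex 0.832 1.531 0.721
endloop
endfacet
facet normal -0.699 -0.388 -0.601
outer loop
vertex 1.599 1.395 -0.084
vertex 1.989 -0.332 0.578
vertex 0.832 1.531 0.721
endloop
endfacet
facet normal -0.206 0.914 -0.351
outer loop
vertex 0.832 1.531 0.721
vertex 2.718 2.016 0.877
vertex 1.599 1.395 -0.084
endloop
endfacet
facet normal 0.685 -0.121 -0.719
outer loop
vertex 1.599 1.395 -0.084
vertex 3.108 0.289 1.539
vertex 1.989 -0.332 0.578
endloop
endfacet
facet normal 0.685 -0.121 -0.719
outer loop
vertex 2.718 2.016 0.877
vertex 3.108 0.289 1.539
vertex 1.599 1.395 -0.084
endloop
endfacet
facet normal 0.796 -0.043 -0.603
outer loop
vertex -1.879 2.012 -0.373
vertex -2.167 1.53 -0.719
vertex -2.203 2.182 -0.813
endloop
endfacet
facet normal -0.037 0.923 0.384
outer loop
vertex -1.879 2.012 -0.373
vertex -2.203 2.182 -0.813
vertex -3.673 1.61 0.419
endloop
endfacet
facet normal 0.797 -0.043 -0.603
outer loop
vertex -2.203 2.182 -0.813
vertex -2.167 1.53 -0.719
vertex -2.5 1.861 -1.183
endloop
endfacet
facet normal -0.535 0.802 -0.266
outer loop
vertex -2.203 2.182 -0.813
vertex -2.5 1.861 -1.183
vertex -3.673 1.61 0.419
endloop
endfacet
facet normal 0.797 -0.042 -0.602
outer loop
vertex -2.5 1.861 -1.183
vertex -2.167 1.53 -0.719
vertex -2.546 1.291 -1.204
endloop
endfacet
facet normal -0.810 0.087 -0.580
outer loop
vertex -2.5 1.861 -1.183
vertex -2.546 1.291 -1.204
vertex -3.673 1.61 0.419
endloop
endfacet
facet normal 0.797 -0.041 -0.603
outer loop
vertex -2.546 1.291 -1.204
vertex -2.167 1.53 -0.719
vertex -2.306 0.9 -0.86
endloop
endfacet
facet normal -0.655 -0.684 -0.320
outer loop
vertex -2.546 1.291 -1.204
vertex -2.306 0.9 -0.86
vertex -3.673 1.61 0.419
endloop
endfacet
facet normal 0.797 -0.041 -0.602
outer loop
vertex -2.306 0.9 -0.86
vertex -2.167 1.53 -0.719
vertex -1.962 0.984 -0.41
endloop
endfacet
facet normal -0.187 -0.930 0.316
outer loop
vertex -2.306 0.9 -0.86
vertex -1.962 0.984 -0.41
vertex -3.673 1.61 0.419
endloop
endfacet
facet normal 0.797 -0.042 -0.603
outer loop
vertex -1.962 0.984 -0.41
vertex -2.167 1.53 -0.719
vertex -1.772 1.479 -0.193
endloop
endfacet
facet normal 0.242 -0.466 0.851
outer loop
vertex -1.962 0.984 -0.41
vertex -1.772 1.479 -0.193
vertex -3.673 1.61 0.419
endloop
endfacet
facet normal 0.797 -0.044 -0.603
outer loop
vertex -1.772 1.479 -0.193
vertex -2.167 1.53 -0.719
vertex -1.879 2.012 -0.373
endloop
endfacet
facet normal 0.308 0.359 0.881
outer loop
vertex -1.772 1.479 -0.193
vertex -1.879 2.012 -0.373
vertex -3.673 1.61 0.419
endloop
endfacet
facet normal -0.873 0.485 0.049
outer loop
vertex 1.224 -0.163 -0.341
vertex 1.684 0.747 -1.147
vertex 0.628 -1.096 -1.735
endloop
endfacet
facet normal -0.354 -0.700 0.620
outer loop
vertex 2.016 -1.867 -1.813
vertex 1.224 -0.163 -0.341
vertex 0.628 -1.096 -1.735
endloop
endfacet
facet normal -0.873 0.485 0.049
outer loop
vertex 0.628 -1.096 -1.735
vertex 1.684 0.747 -1.147
vertex 1.088 -0.186 -2.541
endloop
endfacet
facet normal -0.335 -0.524 -0.783
outer loop
vertex 1.088 -0.186 -2.541
vertex 2.016 -1.867 -1.813
vertex 0.628 -1.096 -1.735
endloop
endfacet
facet normal 0.335 0.524 0.783
outer loop
vertex 1.224 -0.163 -0.341
vertex 3.072 -0.024 -1.225
vertex 1.684 0.747 -1.147
endloop
endfacet
facet normal -0.354 -0.700 0.620
outer loop
vertex 2.612 -0.934 -0.419
vertex 1.224 -0.163 -0.341
vertex 2.016 -1.867 -1.813
endloop
endfacet
facet normal 0.335 0.524 0.783
outer loop
vertex 2.612 -0.934 -0.419
vertex 3.072 -0.024 -1.225
vertex 1.224 -0.163 -0.341
endloop
endfacet
facet normal 0.354 0.700 -0.620
outer loop
vertex 1.684 0.747 -1.147
vertex 3.072 -0.024 -1.225
vertex 1.088 -0.186 -2.541
endloop
endfacet
facet normal -0.335 -0.524 -0.783
outer loop
vertex 2.476 -0.957 -2.619
vertex 2.016 -1.867 -1.813
vertex 1.088 -0.186 -2.541
endloop
endfacet
facet normal 0.354 0.700 -0.620
outer loop
vertex 1.088 -0.186 -2.541
vertex 3.072 -0.024 -1.225
vertex 2.476 -0.957 -2.619
endloop
endfacet
facet normal 0.873 -0.485 -0.049
outer loop
vertex 2.476 -0.957 -2.619
vertex 2.612 -0.934 -0.419
vertex 2.016 -1.867 -1.813
endloop
endfacet
facet normal 0.873 -0.485 -0.049
outer loop
vertex 3.072 -0.024 -1.225
vertex 2.612 -0.934 -0.419
vertex 2.476 -0.957 -2.619
endloop
endfacet

endsolid


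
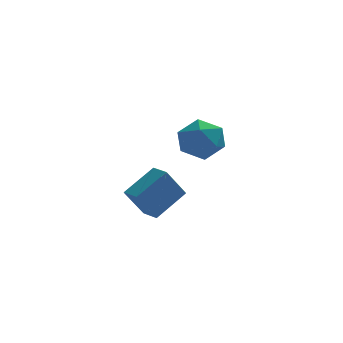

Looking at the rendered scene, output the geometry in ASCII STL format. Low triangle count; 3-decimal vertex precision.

solid 
facet normal -0.628 0.513 0.584
outer loop
vertex -0.802 3.157 1.774
vertex -1.268 2.138 2.168
vertex -0.344 2.626 2.733
endloop
endfacet
facet normal -0.019 0.871 0.491
outer loop
vertex -0.802 3.157 1.774
vertex -0.344 2.626 2.733
vertex 0.376 3.102 1.917
endloop
endfacet
facet normal 0.071 0.975 -0.209
outer loop
vertex -0.802 3.157 1.774
vertex 0.376 3.102 1.917
vertex -0.103 2.908 0.847
endloop
endfacet
facet normal -0.484 0.682 -0.548
outer loop
vertex -0.802 3.157 1.774
vertex -0.103 2.908 0.847
vertex -1.119 2.312 1.002
endloop
endfacet
facet normal -0.916 0.397 -0.058
outer loop
vertex -0.802 3.157 1.774
vertex -1.119 2.312 1.002
vertex -1.268 2.138 2.168
endloop
endfacet
facet normal 0.516 0.459 0.723
outer loop
vertex 0.376 3.102 1.917
vertex -0.344 2.626 2.733
vertex 0.639 2.048 2.398
endloop
endfacet
facet normal -0.471 -0.121 0.874
outer loop
vertex -0.344 2.626 2.733
vertex -1.268 2.138 2.168
vertex -0.377 1.452 2.553
endloop
endfacet
facet normal -0.936 -0.309 -0.166
outer loop
vertex -1.268 2.138 2.168
vertex -1.119 2.312 1.002
vertex -0.856 1.258 1.483
endloop
endfacet
facet normal -0.237 0.154 -0.959
outer loop
vertex -1.119 2.312 1.002
vertex -0.103 2.908 0.847
vertex -0.136 1.734 0.667
endloop
endfacet
facet normal 0.661 0.629 -0.410
outer loop
vertex -0.103 2.908 0.847
vertex 0.376 3.102 1.917
vertex 0.788 2.222 1.232
endloop
endfacet
facet normal 0.484 -0.682 0.548
outer loop
vertex 0.322 1.203 1.626
vertex 0.639 2.048 2.398
vertex -0.377 1.452 2.553
endloop
endfacet
facet normal -0.071 -0.975 0.209
outer loop
vertex 0.322 1.203 1.626
vertex -0.377 1.452 2.553
vertex -0.856 1.258 1.483
endloop
endfacet
facet normal 0.019 -0.871 -0.491
outer loop
vertex 0.322 1.203 1.626
vertex -0.856 1.258 1.483
vertex -0.136 1.734 0.667
endloop
endfacet
facet normal 0.628 -0.513 -0.584
outer loop
vertex 0.322 1.203 1.626
vertex -0.136 1.734 0.667
vertex 0.788 2.222 1.232
endloop
endfacet
facet normal 0.916 -0.397 0.058
outer loop
vertex 0.322 1.203 1.626
vertex 0.788 2.222 1.232
vertex 0.639 2.048 2.398
endloop
endfacet
facet normal 0.237 -0.154 0.959
outer loop
vertex -0.377 1.452 2.553
vertex 0.639 2.048 2.398
vertex -0.344 2.626 2.733
endloop
endfacet
facet normal -0.661 -0.629 0.410
outer loop
vertex -0.856 1.258 1.483
vertex -0.377 1.452 2.553
vertex -1.268 2.138 2.168
endloop
endfacet
facet normal -0.516 -0.459 -0.723
outer loop
vertex -0.136 1.734 0.667
vertex -0.856 1.258 1.483
vertex -1.119 2.312 1.002
endloop
endfacet
facet normal 0.471 0.121 -0.874
outer loop
vertex 0.788 2.222 1.232
vertex -0.136 1.734 0.667
vertex -0.103 2.908 0.847
endloop
endfacet
facet normal 0.936 0.309 0.166
outer loop
vertex 0.639 2.048 2.398
vertex 0.788 2.222 1.232
vertex 0.376 3.102 1.917
endloop
endfacet
facet normal -0.495 -0.247 0.833
outer loop
vertex -2.158 -2.974 1.928
vertex -2.625 -2.207 1.878
vertex -3.412 -3.801 0.936
endloop
endfacet
facet normal 0.519 -0.853 0.055
outer loop
vertex -2.595 -3.393 -0.438
vertex -2.158 -2.974 1.928
vertex -3.412 -3.801 0.936
endloop
endfacet
facet normal -0.495 -0.247 0.833
outer loop
vertex -3.412 -3.801 0.936
vertex -2.625 -2.207 1.878
vertex -3.879 -3.034 0.886
endloop
endfacet
facet normal -0.696 -0.460 -0.551
outer loop
vertex -3.879 -3.034 0.886
vertex -2.595 -3.393 -0.438
vertex -3.412 -3.801 0.936
endloop
endfacet
facet normal 0.696 0.460 0.551
outer loop
vertex -2.158 -2.974 1.928
vertex -1.808 -1.799 0.504
vertex -2.625 -2.207 1.878
endloop
endfacet
facet normal 0.519 -0.853 0.055
outer loop
vertex -1.341 -2.566 0.554
vertex -2.158 -2.974 1.928
vertex -2.595 -3.393 -0.438
endloop
endfacet
facet normal 0.696 0.460 0.551
outer loop
vertex -1.341 -2.566 0.554
vertex -1.808 -1.799 0.504
vertex -2.158 -2.974 1.928
endloop
endfacet
facet normal -0.519 0.853 -0.055
outer loop
vertex -2.625 -2.207 1.878
vertex -1.808 -1.799 0.504
vertex -3.879 -3.034 0.886
endloop
endfacet
facet normal -0.696 -0.460 -0.551
outer loop
vertex -3.062 -2.626 -0.488
vertex -2.595 -3.393 -0.438
vertex -3.879 -3.034 0.886
endloop
endfacet
facet normal -0.519 0.853 -0.055
outer loop
vertex -3.879 -3.034 0.886
vertex -1.808 -1.799 0.504
vertex -3.062 -2.626 -0.488
endloop
endfacet
facet normal 0.495 0.247 -0.833
outer loop
vertex -3.062 -2.626 -0.488
vertex -1.341 -2.566 0.554
vertex -2.595 -3.393 -0.438
endloop
endfacet
facet normal 0.495 0.247 -0.833
outer loop
vertex -1.808 -1.799 0.504
vertex -1.341 -2.566 0.554
vertex -3.062 -2.626 -0.488
endloop
endfacet

endsolid


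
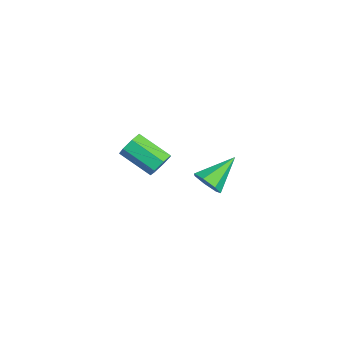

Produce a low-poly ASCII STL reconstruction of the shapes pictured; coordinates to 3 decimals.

solid 
facet normal 0.510 0.706 -0.490
outer loop
vertex -1.626 -2.565 -2.388
vertex -1.962 -2.003 -1.928
vertex -1.283 -2.408 -1.805
endloop
endfacet
facet normal 0.704 -0.671 -0.234
outer loop
vertex -1.626 -2.565 -2.388
vertex -1.283 -2.408 -1.805
vertex -2.662 -3.999 -1.392
endloop
endfacet
facet normal 0.704 -0.671 -0.234
outer loop
vertex -2.662 -3.999 -1.392
vertex -1.283 -2.408 -1.805
vertex -2.319 -3.842 -0.809
endloop
endfacet
facet normal -0.510 -0.706 0.490
outer loop
vertex -2.662 -3.999 -1.392
vertex -2.319 -3.842 -0.809
vertex -2.998 -3.437 -0.932
endloop
endfacet
facet normal 0.510 0.706 -0.491
outer loop
vertex -1.283 -2.408 -1.805
vertex -1.962 -2.003 -1.928
vertex -1.451 -1.946 -1.315
endloop
endfacet
facet normal 0.825 -0.242 0.511
outer loop
vertex -1.283 -2.408 -1.805
vertex -1.451 -1.946 -1.315
vertex -2.319 -3.842 -0.809
endloop
endfacet
facet normal 0.825 -0.242 0.511
outer loop
vertex -2.319 -3.842 -0.809
vertex -1.451 -1.946 -1.315
vertex -2.487 -3.38 -0.319
endloop
endfacet
facet normal -0.510 -0.706 0.491
outer loop
vertex -2.319 -3.842 -0.809
vertex -2.487 -3.38 -0.319
vertex -2.998 -3.437 -0.932
endloop
endfacet
facet normal 0.510 0.706 -0.491
outer loop
vertex -1.451 -1.946 -1.315
vertex -1.962 -2.003 -1.928
vertex -2.004 -1.527 -1.287
endloop
endfacet
facet normal 0.325 0.370 0.870
outer loop
vertex -1.451 -1.946 -1.315
vertex -2.004 -1.527 -1.287
vertex -2.487 -3.38 -0.319
endloop
endfacet
facet normal 0.325 0.370 0.870
outer loop
vertex -2.487 -3.38 -0.319
vertex -2.004 -1.527 -1.287
vertex -3.04 -2.961 -0.291
endloop
endfacet
facet normal -0.510 -0.706 0.491
outer loop
vertex -2.487 -3.38 -0.319
vertex -3.04 -2.961 -0.291
vertex -2.998 -3.437 -0.932
endloop
endfacet
facet normal 0.510 0.706 -0.491
outer loop
vertex -2.004 -1.527 -1.287
vertex -1.962 -2.003 -1.928
vertex -2.525 -1.466 -1.741
endloop
endfacet
facet normal -0.419 0.702 0.575
outer loop
vertex -2.004 -1.527 -1.287
vertex -2.525 -1.466 -1.741
vertex -3.04 -2.961 -0.291
endloop
endfacet
facet normal -0.419 0.702 0.575
outer loop
vertex -3.04 -2.961 -0.291
vertex -2.525 -1.466 -1.741
vertex -3.561 -2.9 -0.745
endloop
endfacet
facet normal -0.510 -0.706 0.491
outer loop
vertex -3.04 -2.961 -0.291
vertex -3.561 -2.9 -0.745
vertex -2.998 -3.437 -0.932
endloop
endfacet
facet normal 0.511 0.706 -0.491
outer loop
vertex -2.525 -1.466 -1.741
vertex -1.962 -2.003 -1.928
vertex -2.622 -1.81 -2.337
endloop
endfacet
facet normal -0.849 0.506 -0.154
outer loop
vertex -2.525 -1.466 -1.741
vertex -2.622 -1.81 -2.337
vertex -3.561 -2.9 -0.745
endloop
endfacet
facet normal -0.849 0.506 -0.154
outer loop
vertex -3.561 -2.9 -0.745
vertex -2.622 -1.81 -2.337
vertex -3.658 -3.244 -1.341
endloop
endfacet
facet normal -0.511 -0.706 0.491
outer loop
vertex -3.561 -2.9 -0.745
vertex -3.658 -3.244 -1.341
vertex -2.998 -3.437 -0.932
endloop
endfacet
facet normal 0.511 0.706 -0.491
outer loop
vertex -2.622 -1.81 -2.337
vertex -1.962 -2.003 -1.928
vertex -2.222 -2.299 -2.624
endloop
endfacet
facet normal -0.638 -0.072 -0.767
outer loop
vertex -2.622 -1.81 -2.337
vertex -2.222 -2.299 -2.624
vertex -3.658 -3.244 -1.341
endloop
endfacet
facet normal -0.638 -0.072 -0.767
outer loop
vertex -3.658 -3.244 -1.341
vertex -2.222 -2.299 -2.624
vertex -3.258 -3.733 -1.628
endloop
endfacet
facet normal -0.511 -0.706 0.491
outer loop
vertex -3.658 -3.244 -1.341
vertex -3.258 -3.733 -1.628
vertex -2.998 -3.437 -0.932
endloop
endfacet
facet normal 0.510 0.707 -0.491
outer loop
vertex -2.222 -2.299 -2.624
vertex -1.962 -2.003 -1.928
vertex -1.626 -2.565 -2.388
endloop
endfacet
facet normal 0.052 -0.595 -0.802
outer loop
vertex -2.222 -2.299 -2.624
vertex -1.626 -2.565 -2.388
vertex -3.258 -3.733 -1.628
endloop
endfacet
facet normal 0.052 -0.595 -0.802
outer loop
vertex -3.258 -3.733 -1.628
vertex -1.626 -2.565 -2.388
vertex -2.662 -3.999 -1.392
endloop
endfacet
facet normal -0.510 -0.707 0.491
outer loop
vertex -3.258 -3.733 -1.628
vertex -2.662 -3.999 -1.392
vertex -2.998 -3.437 -0.932
endloop
endfacet
facet normal 0.441 -0.718 -0.538
outer loop
vertex 4.342 -0.254 0.97
vertex 3.589 -0.525 0.714
vertex 4.088 0.049 0.357
endloop
endfacet
facet normal 0.616 0.777 0.129
outer loop
vertex 4.342 -0.254 0.97
vertex 4.088 0.049 0.357
vertex 2.711 0.905 1.786
endloop
endfacet
facet normal 0.440 -0.718 -0.539
outer loop
vertex 4.088 0.049 0.357
vertex 3.589 -0.525 0.714
vertex 3.458 -0.08 0.014
endloop
endfacet
facet normal 0.070 0.884 -0.462
outer loop
vertex 4.088 0.049 0.357
vertex 3.458 -0.08 0.014
vertex 2.711 0.905 1.786
endloop
endfacet
facet normal 0.440 -0.718 -0.539
outer loop
vertex 3.458 -0.08 0.014
vertex 3.589 -0.525 0.714
vertex 2.926 -0.544 0.198
endloop
endfacet
facet normal -0.646 0.518 -0.560
outer loop
vertex 3.458 -0.08 0.014
vertex 2.926 -0.544 0.198
vertex 2.711 0.905 1.786
endloop
endfacet
facet normal 0.440 -0.718 -0.539
outer loop
vertex 2.926 -0.544 0.198
vertex 3.589 -0.525 0.714
vertex 2.894 -0.993 0.77
endloop
endfacet
facet normal -0.995 -0.047 -0.092
outer loop
vertex 2.926 -0.544 0.198
vertex 2.894 -0.993 0.77
vertex 2.711 0.905 1.786
endloop
endfacet
facet normal 0.441 -0.719 -0.538
outer loop
vertex 2.894 -0.993 0.77
vertex 3.589 -0.525 0.714
vertex 3.384 -1.09 1.301
endloop
endfacet
facet normal -0.713 -0.383 0.588
outer loop
vertex 2.894 -0.993 0.77
vertex 3.384 -1.09 1.301
vertex 2.711 0.905 1.786
endloop
endfacet
facet normal 0.441 -0.719 -0.538
outer loop
vertex 3.384 -1.09 1.301
vertex 3.589 -0.525 0.714
vertex 4.029 -0.761 1.39
endloop
endfacet
facet normal -0.012 -0.240 0.971
outer loop
vertex 3.384 -1.09 1.301
vertex 4.029 -0.761 1.39
vertex 2.711 0.905 1.786
endloop
endfacet
facet normal 0.441 -0.718 -0.538
outer loop
vertex 4.029 -0.761 1.39
vertex 3.589 -0.525 0.714
vertex 4.342 -0.254 0.97
endloop
endfacet
facet normal 0.580 0.277 0.766
outer loop
vertex 4.029 -0.761 1.39
vertex 4.342 -0.254 0.97
vertex 2.711 0.905 1.786
endloop
endfacet

endsolid


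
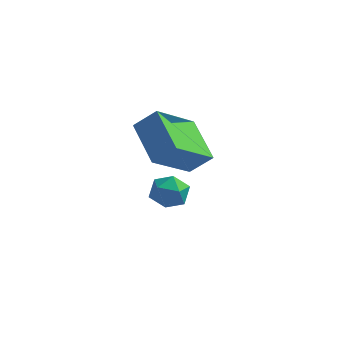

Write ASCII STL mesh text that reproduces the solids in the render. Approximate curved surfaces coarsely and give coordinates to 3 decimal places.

solid 
facet normal -0.993 0.068 -0.101
outer loop
vertex -1.583 -0.871 -0.891
vertex -1.652 -1.615 -0.715
vertex -1.672 -1.085 -0.16
endloop
endfacet
facet normal -0.715 0.690 0.115
outer loop
vertex -1.583 -0.871 -0.891
vertex -1.672 -1.085 -0.16
vertex -1.169 -0.534 -0.34
endloop
endfacet
facet normal -0.236 0.898 -0.372
outer loop
vertex -1.583 -0.871 -0.891
vertex -1.169 -0.534 -0.34
vertex -0.839 -0.723 -1.006
endloop
endfacet
facet normal -0.218 0.406 -0.888
outer loop
vertex -1.583 -0.871 -0.891
vertex -0.839 -0.723 -1.006
vertex -1.137 -1.391 -1.238
endloop
endfacet
facet normal -0.685 -0.107 -0.720
outer loop
vertex -1.583 -0.871 -0.891
vertex -1.137 -1.391 -1.238
vertex -1.652 -1.615 -0.715
endloop
endfacet
facet normal -0.371 0.576 0.728
outer loop
vertex -1.169 -0.534 -0.34
vertex -1.672 -1.085 -0.16
vertex -0.983 -1.069 0.178
endloop
endfacet
facet normal -0.819 -0.429 0.380
outer loop
vertex -1.672 -1.085 -0.16
vertex -1.652 -1.615 -0.715
vertex -1.281 -1.737 -0.054
endloop
endfacet
facet normal -0.321 -0.714 -0.622
outer loop
vertex -1.652 -1.615 -0.715
vertex -1.137 -1.391 -1.238
vertex -0.951 -1.926 -0.72
endloop
endfacet
facet normal 0.435 0.116 -0.893
outer loop
vertex -1.137 -1.391 -1.238
vertex -0.839 -0.723 -1.006
vertex -0.448 -1.375 -0.9
endloop
endfacet
facet normal 0.404 0.913 -0.059
outer loop
vertex -0.839 -0.723 -1.006
vertex -1.169 -0.534 -0.34
vertex -0.468 -0.845 -0.345
endloop
endfacet
facet normal 0.218 -0.406 0.888
outer loop
vertex -0.537 -1.589 -0.169
vertex -0.983 -1.069 0.178
vertex -1.281 -1.737 -0.054
endloop
endfacet
facet normal 0.236 -0.898 0.372
outer loop
vertex -0.537 -1.589 -0.169
vertex -1.281 -1.737 -0.054
vertex -0.951 -1.926 -0.72
endloop
endfacet
facet normal 0.715 -0.690 -0.115
outer loop
vertex -0.537 -1.589 -0.169
vertex -0.951 -1.926 -0.72
vertex -0.448 -1.375 -0.9
endloop
endfacet
facet normal 0.993 -0.068 0.101
outer loop
vertex -0.537 -1.589 -0.169
vertex -0.448 -1.375 -0.9
vertex -0.468 -0.845 -0.345
endloop
endfacet
facet normal 0.685 0.107 0.720
outer loop
vertex -0.537 -1.589 -0.169
vertex -0.468 -0.845 -0.345
vertex -0.983 -1.069 0.178
endloop
endfacet
facet normal -0.435 -0.116 0.893
outer loop
vertex -1.281 -1.737 -0.054
vertex -0.983 -1.069 0.178
vertex -1.672 -1.085 -0.16
endloop
endfacet
facet normal -0.404 -0.913 0.059
outer loop
vertex -0.951 -1.926 -0.72
vertex -1.281 -1.737 -0.054
vertex -1.652 -1.615 -0.715
endloop
endfacet
facet normal 0.371 -0.576 -0.728
outer loop
vertex -0.448 -1.375 -0.9
vertex -0.951 -1.926 -0.72
vertex -1.137 -1.391 -1.238
endloop
endfacet
facet normal 0.819 0.429 -0.380
outer loop
vertex -0.468 -0.845 -0.345
vertex -0.448 -1.375 -0.9
vertex -0.839 -0.723 -1.006
endloop
endfacet
facet normal 0.321 0.714 0.622
outer loop
vertex -0.983 -1.069 0.178
vertex -0.468 -0.845 -0.345
vertex -1.169 -0.534 -0.34
endloop
endfacet
facet normal -0.696 -0.229 -0.680
outer loop
vertex -1.627 -2.868 3.543
vertex -0.963 -1.34 2.348
vertex -0.468 -4.001 2.738
endloop
endfacet
facet normal -0.324 -0.745 0.583
outer loop
vertex 0.263 -3.76 3.452
vertex -1.627 -2.868 3.543
vertex -0.468 -4.001 2.738
endloop
endfacet
facet normal -0.696 -0.229 -0.680
outer loop
vertex -0.468 -4.001 2.738
vertex -0.963 -1.34 2.348
vertex 0.196 -2.473 1.543
endloop
endfacet
facet normal 0.641 -0.626 -0.445
outer loop
vertex 0.196 -2.473 1.543
vertex 0.263 -3.76 3.452
vertex -0.468 -4.001 2.738
endloop
endfacet
facet normal -0.641 0.626 0.445
outer loop
vertex -1.627 -2.868 3.543
vertex -0.232 -1.099 3.062
vertex -0.963 -1.34 2.348
endloop
endfacet
facet normal -0.324 -0.745 0.583
outer loop
vertex -0.896 -2.627 4.257
vertex -1.627 -2.868 3.543
vertex 0.263 -3.76 3.452
endloop
endfacet
facet normal -0.641 0.626 0.445
outer loop
vertex -0.896 -2.627 4.257
vertex -0.232 -1.099 3.062
vertex -1.627 -2.868 3.543
endloop
endfacet
facet normal 0.324 0.745 -0.583
outer loop
vertex -0.963 -1.34 2.348
vertex -0.232 -1.099 3.062
vertex 0.196 -2.473 1.543
endloop
endfacet
facet normal 0.641 -0.626 -0.445
outer loop
vertex 0.927 -2.232 2.257
vertex 0.263 -3.76 3.452
vertex 0.196 -2.473 1.543
endloop
endfacet
facet normal 0.324 0.745 -0.583
outer loop
vertex 0.196 -2.473 1.543
vertex -0.232 -1.099 3.062
vertex 0.927 -2.232 2.257
endloop
endfacet
facet normal 0.696 0.229 0.680
outer loop
vertex 0.927 -2.232 2.257
vertex -0.896 -2.627 4.257
vertex 0.263 -3.76 3.452
endloop
endfacet
facet normal 0.696 0.229 0.680
outer loop
vertex -0.232 -1.099 3.062
vertex -0.896 -2.627 4.257
vertex 0.927 -2.232 2.257
endloop
endfacet

endsolid


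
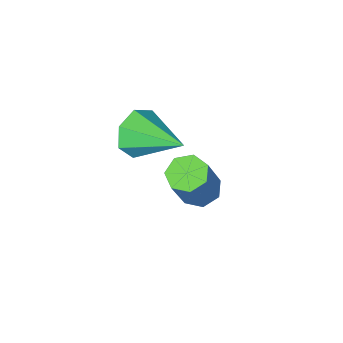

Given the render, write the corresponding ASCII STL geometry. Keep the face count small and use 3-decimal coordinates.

solid 
facet normal 0.263 -0.903 -0.341
outer loop
vertex 0.245 -3.195 -0.619
vertex -0.24 -3.632 0.164
vertex -0.607 -3.391 -0.756
endloop
endfacet
facet normal -0.042 0.689 -0.724
outer loop
vertex 0.245 -3.195 -0.619
vertex -0.607 -3.391 -0.756
vertex -0.82 -1.648 0.916
endloop
endfacet
facet normal 0.263 -0.902 -0.341
outer loop
vertex -0.607 -3.391 -0.756
vertex -0.24 -3.632 0.164
vertex -1.183 -3.769 -0.201
endloop
endfacet
facet normal -0.758 0.401 -0.514
outer loop
vertex -0.607 -3.391 -0.756
vertex -1.183 -3.769 -0.201
vertex -0.82 -1.648 0.916
endloop
endfacet
facet normal 0.263 -0.902 -0.342
outer loop
vertex -1.183 -3.769 -0.201
vertex -0.24 -3.632 0.164
vertex -1.049 -4.045 0.63
endloop
endfacet
facet normal -0.981 0.072 0.182
outer loop
vertex -1.183 -3.769 -0.201
vertex -1.049 -4.045 0.63
vertex -0.82 -1.648 0.916
endloop
endfacet
facet normal 0.263 -0.902 -0.342
outer loop
vertex -1.049 -4.045 0.63
vertex -0.24 -3.632 0.164
vertex -0.306 -4.01 1.11
endloop
endfacet
facet normal -0.540 -0.049 0.840
outer loop
vertex -1.049 -4.045 0.63
vertex -0.306 -4.01 1.11
vertex -0.82 -1.648 0.916
endloop
endfacet
facet normal 0.263 -0.902 -0.342
outer loop
vertex -0.306 -4.01 1.11
vertex -0.24 -3.632 0.164
vertex 0.486 -3.691 0.878
endloop
endfacet
facet normal 0.230 0.129 0.964
outer loop
vertex -0.306 -4.01 1.11
vertex 0.486 -3.691 0.878
vertex -0.82 -1.648 0.916
endloop
endfacet
facet normal 0.263 -0.902 -0.342
outer loop
vertex 0.486 -3.691 0.878
vertex -0.24 -3.632 0.164
vertex 0.731 -3.328 0.109
endloop
endfacet
facet normal 0.751 0.472 0.462
outer loop
vertex 0.486 -3.691 0.878
vertex 0.731 -3.328 0.109
vertex -0.82 -1.648 0.916
endloop
endfacet
facet normal 0.263 -0.903 -0.341
outer loop
vertex 0.731 -3.328 0.109
vertex -0.24 -3.632 0.164
vertex 0.245 -3.195 -0.619
endloop
endfacet
facet normal 0.630 0.721 -0.289
outer loop
vertex 0.731 -3.328 0.109
vertex 0.245 -3.195 -0.619
vertex -0.82 -1.648 0.916
endloop
endfacet
facet normal -0.397 -0.218 -0.891
outer loop
vertex -1.866 -3.236 -4.695
vertex -2.584 -3.363 -4.344
vertex -2.285 -2.674 -4.646
endloop
endfacet
facet normal 0.698 0.559 -0.447
outer loop
vertex -1.866 -3.236 -4.695
vertex -2.285 -2.674 -4.646
vertex -1.017 -2.77 -2.787
endloop
endfacet
facet normal 0.698 0.559 -0.447
outer loop
vertex -1.017 -2.77 -2.787
vertex -2.285 -2.674 -4.646
vertex -1.436 -2.208 -2.738
endloop
endfacet
facet normal 0.397 0.218 0.892
outer loop
vertex -1.017 -2.77 -2.787
vertex -1.436 -2.208 -2.738
vertex -1.736 -2.897 -2.436
endloop
endfacet
facet normal -0.397 -0.219 -0.892
outer loop
vertex -2.285 -2.674 -4.646
vertex -2.584 -3.363 -4.344
vertex -2.929 -2.631 -4.37
endloop
endfacet
facet normal -0.031 0.974 -0.224
outer loop
vertex -2.285 -2.674 -4.646
vertex -2.929 -2.631 -4.37
vertex -1.436 -2.208 -2.738
endloop
endfacet
facet normal -0.030 0.974 -0.225
outer loop
vertex -1.436 -2.208 -2.738
vertex -2.929 -2.631 -4.37
vertex -2.081 -2.164 -2.461
endloop
endfacet
facet normal 0.398 0.218 0.891
outer loop
vertex -1.436 -2.208 -2.738
vertex -2.081 -2.164 -2.461
vertex -1.736 -2.897 -2.436
endloop
endfacet
facet normal -0.396 -0.218 -0.892
outer loop
vertex -2.929 -2.631 -4.37
vertex -2.584 -3.363 -4.344
vertex -3.315 -3.139 -4.074
endloop
endfacet
facet normal -0.736 0.656 0.166
outer loop
vertex -2.929 -2.631 -4.37
vertex -3.315 -3.139 -4.074
vertex -2.081 -2.164 -2.461
endloop
endfacet
facet normal -0.737 0.655 0.168
outer loop
vertex -2.081 -2.164 -2.461
vertex -3.315 -3.139 -4.074
vertex -2.466 -2.673 -2.166
endloop
endfacet
facet normal 0.397 0.217 0.892
outer loop
vertex -2.081 -2.164 -2.461
vertex -2.466 -2.673 -2.166
vertex -1.736 -2.897 -2.436
endloop
endfacet
facet normal -0.396 -0.218 -0.892
outer loop
vertex -3.315 -3.139 -4.074
vertex -2.584 -3.363 -4.344
vertex -3.15 -3.816 -3.982
endloop
endfacet
facet normal -0.887 -0.157 0.433
outer loop
vertex -3.315 -3.139 -4.074
vertex -3.15 -3.816 -3.982
vertex -2.466 -2.673 -2.166
endloop
endfacet
facet normal -0.887 -0.157 0.433
outer loop
vertex -2.466 -2.673 -2.166
vertex -3.15 -3.816 -3.982
vertex -2.301 -3.35 -2.074
endloop
endfacet
facet normal 0.397 0.218 0.892
outer loop
vertex -2.466 -2.673 -2.166
vertex -2.301 -3.35 -2.074
vertex -1.736 -2.897 -2.436
endloop
endfacet
facet normal -0.397 -0.217 -0.892
outer loop
vertex -3.15 -3.816 -3.982
vertex -2.584 -3.363 -4.344
vertex -2.559 -4.152 -4.163
endloop
endfacet
facet normal -0.370 -0.851 0.372
outer loop
vertex -3.15 -3.816 -3.982
vertex -2.559 -4.152 -4.163
vertex -2.301 -3.35 -2.074
endloop
endfacet
facet normal -0.370 -0.851 0.372
outer loop
vertex -2.301 -3.35 -2.074
vertex -2.559 -4.152 -4.163
vertex -1.71 -3.686 -2.254
endloop
endfacet
facet normal 0.396 0.219 0.892
outer loop
vertex -2.301 -3.35 -2.074
vertex -1.71 -3.686 -2.254
vertex -1.736 -2.897 -2.436
endloop
endfacet
facet normal -0.397 -0.217 -0.892
outer loop
vertex -2.559 -4.152 -4.163
vertex -2.584 -3.363 -4.344
vertex -1.988 -3.894 -4.48
endloop
endfacet
facet normal 0.426 -0.904 0.031
outer loop
vertex -2.559 -4.152 -4.163
vertex -1.988 -3.894 -4.48
vertex -1.71 -3.686 -2.254
endloop
endfacet
facet normal 0.426 -0.904 0.031
outer loop
vertex -1.71 -3.686 -2.254
vertex -1.988 -3.894 -4.48
vertex -1.139 -3.428 -2.572
endloop
endfacet
facet normal 0.398 0.219 0.891
outer loop
vertex -1.71 -3.686 -2.254
vertex -1.139 -3.428 -2.572
vertex -1.736 -2.897 -2.436
endloop
endfacet
facet normal -0.397 -0.218 -0.892
outer loop
vertex -1.988 -3.894 -4.48
vertex -2.584 -3.363 -4.344
vertex -1.866 -3.236 -4.695
endloop
endfacet
facet normal 0.901 -0.276 -0.334
outer loop
vertex -1.988 -3.894 -4.48
vertex -1.866 -3.236 -4.695
vertex -1.139 -3.428 -2.572
endloop
endfacet
facet normal 0.901 -0.276 -0.334
outer loop
vertex -1.139 -3.428 -2.572
vertex -1.866 -3.236 -4.695
vertex -1.017 -2.77 -2.787
endloop
endfacet
facet normal 0.397 0.218 0.892
outer loop
vertex -1.139 -3.428 -2.572
vertex -1.017 -2.77 -2.787
vertex -1.736 -2.897 -2.436
endloop
endfacet

endsolid


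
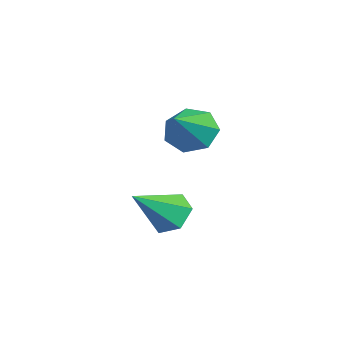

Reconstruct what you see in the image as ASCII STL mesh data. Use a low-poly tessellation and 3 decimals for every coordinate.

solid 
facet normal -0.756 0.360 -0.546
outer loop
vertex -2.917 -1.718 -0.128
vertex -3.549 -2.198 0.43
vertex -3.203 -1.299 0.544
endloop
endfacet
facet normal 0.815 0.580 -0.015
outer loop
vertex -2.917 -1.718 -0.128
vertex -3.203 -1.299 0.544
vertex -2.031 -2.922 1.53
endloop
endfacet
facet normal -0.755 0.360 -0.548
outer loop
vertex -3.203 -1.299 0.544
vertex -3.549 -2.198 0.43
vertex -3.751 -1.557 1.129
endloop
endfacet
facet normal 0.377 0.664 0.646
outer loop
vertex -3.203 -1.299 0.544
vertex -3.751 -1.557 1.129
vertex -2.031 -2.922 1.53
endloop
endfacet
facet normal -0.756 0.359 -0.548
outer loop
vertex -3.751 -1.557 1.129
vertex -3.549 -2.198 0.43
vertex -4.146 -2.298 1.188
endloop
endfacet
facet normal -0.117 0.141 0.983
outer loop
vertex -3.751 -1.557 1.129
vertex -4.146 -2.298 1.188
vertex -2.031 -2.922 1.53
endloop
endfacet
facet normal -0.755 0.360 -0.548
outer loop
vertex -4.146 -2.298 1.188
vertex -3.549 -2.198 0.43
vertex -4.092 -2.964 0.676
endloop
endfacet
facet normal -0.297 -0.597 0.745
outer loop
vertex -4.146 -2.298 1.188
vertex -4.092 -2.964 0.676
vertex -2.031 -2.922 1.53
endloop
endfacet
facet normal -0.756 0.360 -0.547
outer loop
vertex -4.092 -2.964 0.676
vertex -3.549 -2.198 0.43
vertex -3.629 -3.053 -0.022
endloop
endfacet
facet normal -0.025 -0.994 0.110
outer loop
vertex -4.092 -2.964 0.676
vertex -3.629 -3.053 -0.022
vertex -2.031 -2.922 1.53
endloop
endfacet
facet normal -0.755 0.360 -0.548
outer loop
vertex -3.629 -3.053 -0.022
vertex -3.549 -2.198 0.43
vertex -3.106 -2.499 -0.379
endloop
endfacet
facet normal 0.492 -0.750 -0.443
outer loop
vertex -3.629 -3.053 -0.022
vertex -3.106 -2.499 -0.379
vertex -2.031 -2.922 1.53
endloop
endfacet
facet normal -0.756 0.359 -0.547
outer loop
vertex -3.106 -2.499 -0.379
vertex -3.549 -2.198 0.43
vertex -2.917 -1.718 -0.128
endloop
endfacet
facet normal 0.866 -0.049 -0.498
outer loop
vertex -3.106 -2.499 -0.379
vertex -2.917 -1.718 -0.128
vertex -2.031 -2.922 1.53
endloop
endfacet
facet normal -0.435 0.660 -0.613
outer loop
vertex 0.617 -3.655 -2.271
vertex 0.289 -3.256 -1.609
vertex 1.043 -3.032 -1.903
endloop
endfacet
facet normal 0.850 -0.349 -0.394
outer loop
vertex 0.617 -3.655 -2.271
vertex 1.043 -3.032 -1.903
vertex 1.111 -4.504 -0.451
endloop
endfacet
facet normal -0.435 0.660 -0.612
outer loop
vertex 1.043 -3.032 -1.903
vertex 0.289 -3.256 -1.609
vertex 0.715 -2.633 -1.24
endloop
endfacet
facet normal 0.914 0.306 0.268
outer loop
vertex 1.043 -3.032 -1.903
vertex 0.715 -2.633 -1.24
vertex 1.111 -4.504 -0.451
endloop
endfacet
facet normal -0.436 0.660 -0.612
outer loop
vertex 0.715 -2.633 -1.24
vertex 0.289 -3.256 -1.609
vertex -0.039 -2.858 -0.946
endloop
endfacet
facet normal 0.219 0.418 0.882
outer loop
vertex 0.715 -2.633 -1.24
vertex -0.039 -2.858 -0.946
vertex 1.111 -4.504 -0.451
endloop
endfacet
facet normal -0.435 0.661 -0.612
outer loop
vertex -0.039 -2.858 -0.946
vertex 0.289 -3.256 -1.609
vertex -0.465 -3.48 -1.315
endloop
endfacet
facet normal -0.538 -0.126 0.833
outer loop
vertex -0.039 -2.858 -0.946
vertex -0.465 -3.48 -1.315
vertex 1.111 -4.504 -0.451
endloop
endfacet
facet normal -0.435 0.660 -0.612
outer loop
vertex -0.465 -3.48 -1.315
vertex 0.289 -3.256 -1.609
vertex -0.137 -3.879 -1.978
endloop
endfacet
facet normal -0.601 -0.780 0.172
outer loop
vertex -0.465 -3.48 -1.315
vertex -0.137 -3.879 -1.978
vertex 1.111 -4.504 -0.451
endloop
endfacet
facet normal -0.434 0.660 -0.613
outer loop
vertex -0.137 -3.879 -1.978
vertex 0.289 -3.256 -1.609
vertex 0.617 -3.655 -2.271
endloop
endfacet
facet normal 0.093 -0.892 -0.442
outer loop
vertex -0.137 -3.879 -1.978
vertex 0.617 -3.655 -2.271
vertex 1.111 -4.504 -0.451
endloop
endfacet

endsolid
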